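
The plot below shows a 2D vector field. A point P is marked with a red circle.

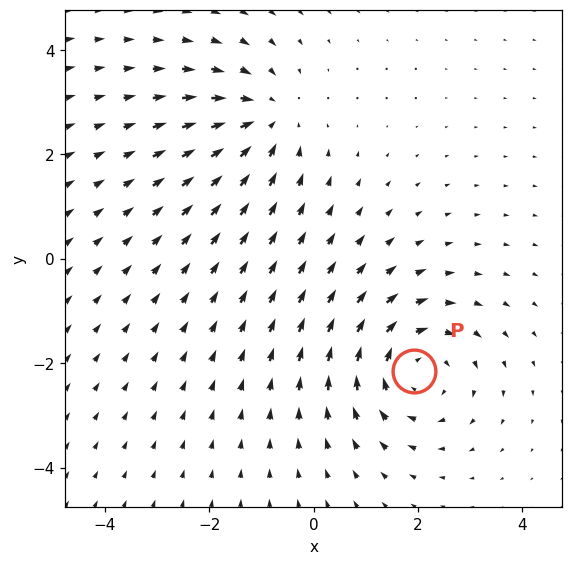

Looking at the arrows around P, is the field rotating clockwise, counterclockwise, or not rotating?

clockwise

Near P at (1.9, -2.1) the arrows circulate clockwise. The curl (z-component) there is about -3; negative curl means clockwise rotation.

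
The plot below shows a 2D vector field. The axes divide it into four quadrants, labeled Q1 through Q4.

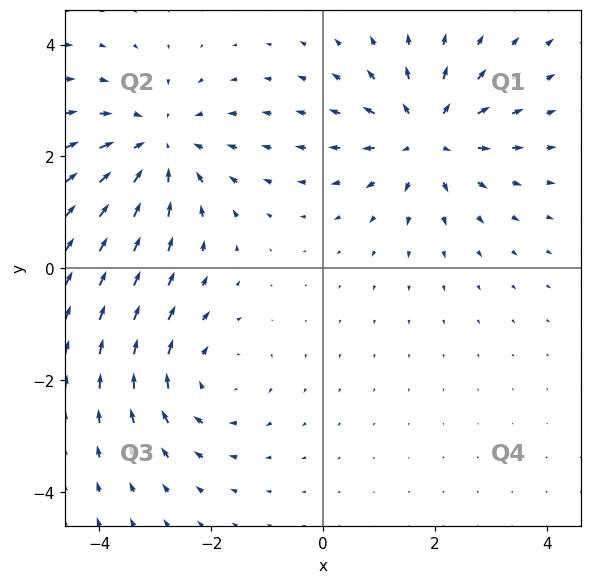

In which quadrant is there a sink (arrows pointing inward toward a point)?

The sink sits at approximately (-3.0, 2.2), which lies in quadrant Q2. The divergence there is about -3, negative as expected for a sink.

Q2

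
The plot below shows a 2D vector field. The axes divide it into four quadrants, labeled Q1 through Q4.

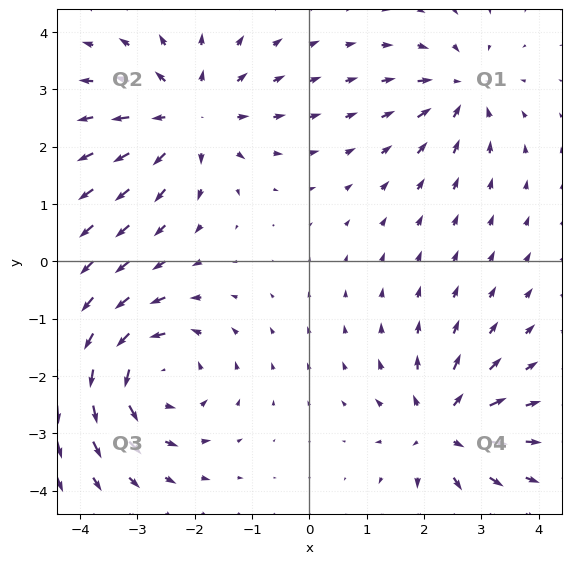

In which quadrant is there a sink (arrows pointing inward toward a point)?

Q1

The sink sits at approximately (2.7, 3.0), which lies in quadrant Q1. The divergence there is about -4, negative as expected for a sink.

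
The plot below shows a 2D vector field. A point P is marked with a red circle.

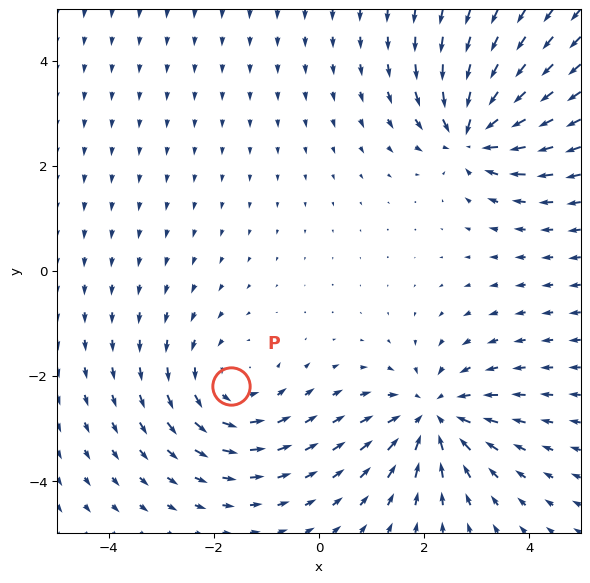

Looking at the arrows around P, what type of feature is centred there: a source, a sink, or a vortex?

At P (-1.7, -2.2) the arrows circulate counterclockwise. Divergence ≈0, curl about +3 — near-zero divergence with nonzero curl is a vortex.

vortex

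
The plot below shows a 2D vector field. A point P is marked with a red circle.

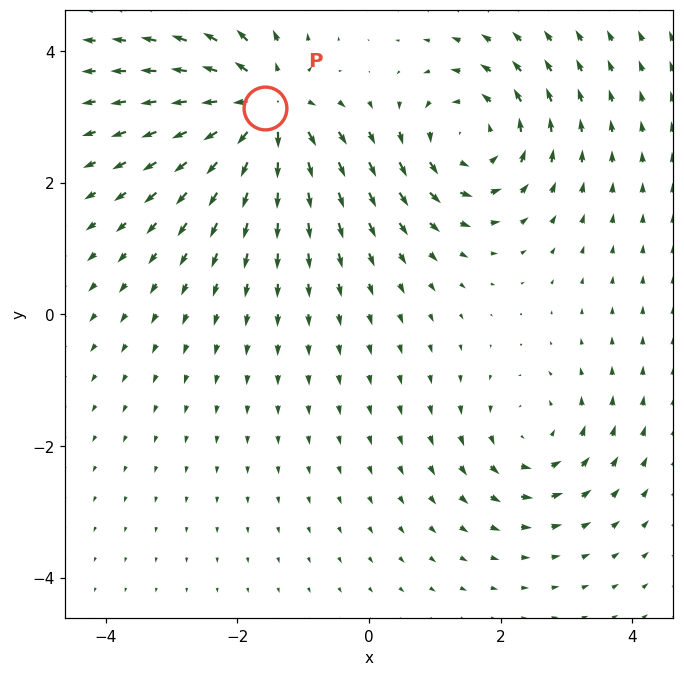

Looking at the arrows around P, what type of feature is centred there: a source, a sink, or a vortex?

At P (-1.6, 3.1) the arrows spread outward. Divergence about +6, curl ≈0 — positive divergence with near-zero curl is a source.

source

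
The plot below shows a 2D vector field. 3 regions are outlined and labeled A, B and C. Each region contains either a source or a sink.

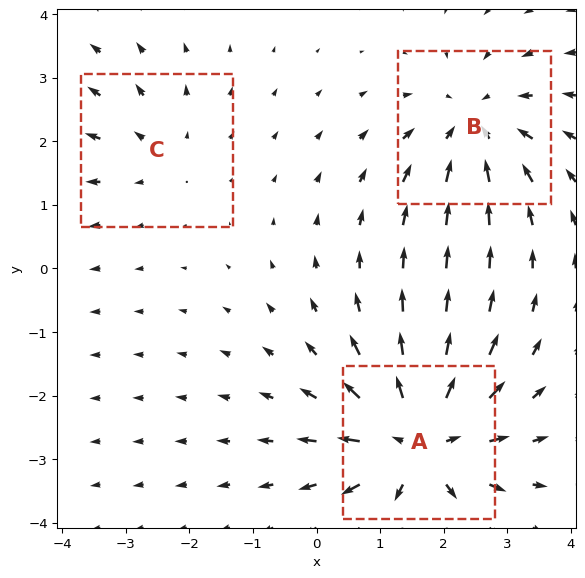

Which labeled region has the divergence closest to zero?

C

Divergence at each region's feature centre — A: about +5, B: about -3, C: about +2. Region C is closest to zero.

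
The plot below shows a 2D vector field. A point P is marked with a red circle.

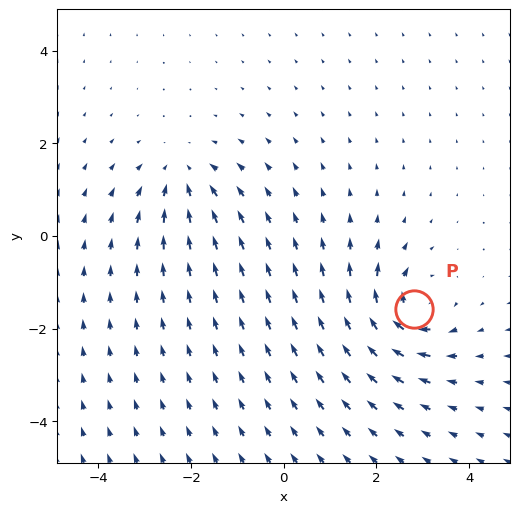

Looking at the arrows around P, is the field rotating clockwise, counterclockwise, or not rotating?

Near P at (2.8, -1.6) the arrows circulate clockwise. The curl (z-component) there is about -6; negative curl means clockwise rotation.

clockwise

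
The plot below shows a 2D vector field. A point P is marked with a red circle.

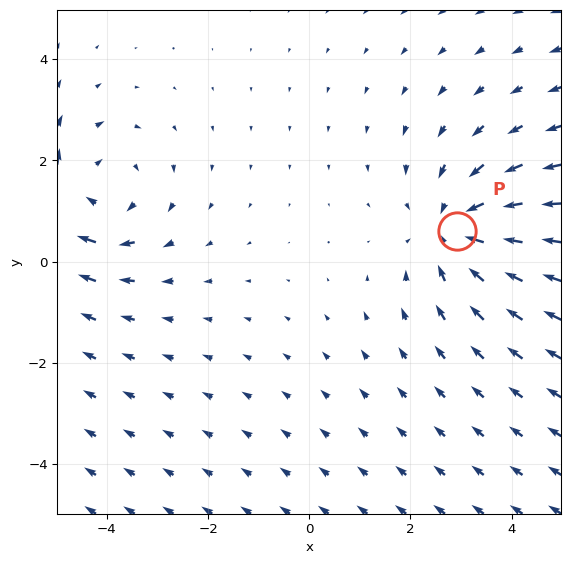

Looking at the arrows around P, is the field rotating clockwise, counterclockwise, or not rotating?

Near P at (2.9, 0.6) the arrows show no circulation. The curl there is ≈0.

not rotating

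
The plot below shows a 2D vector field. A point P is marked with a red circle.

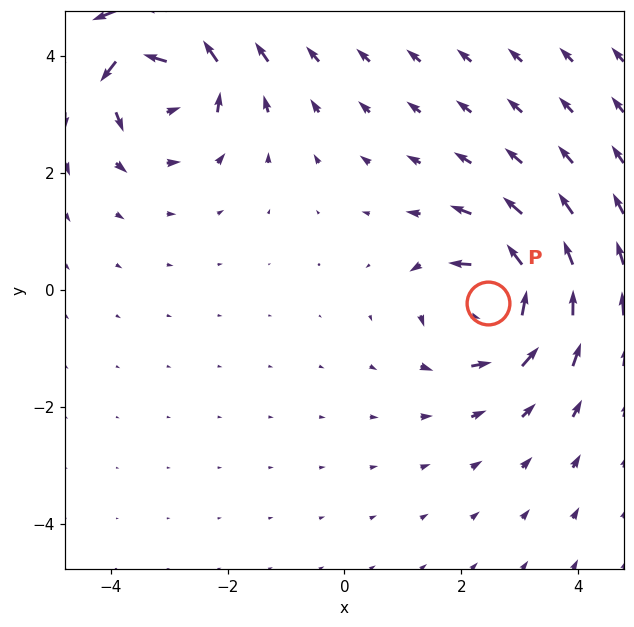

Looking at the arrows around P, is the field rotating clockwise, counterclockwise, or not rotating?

Near P at (2.5, -0.2) the arrows circulate counterclockwise. The curl (z-component) there is about +5; positive curl means counterclockwise rotation.

counterclockwise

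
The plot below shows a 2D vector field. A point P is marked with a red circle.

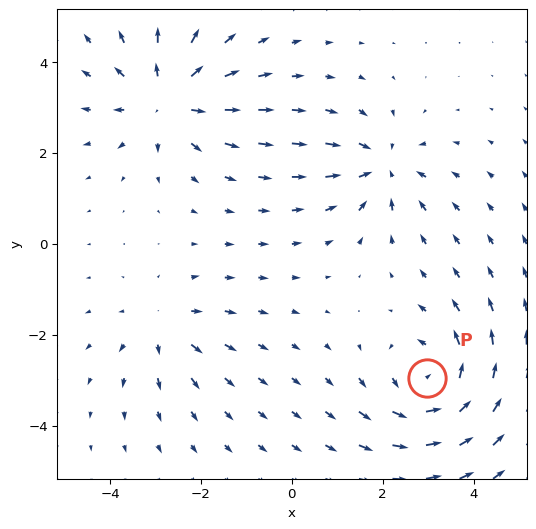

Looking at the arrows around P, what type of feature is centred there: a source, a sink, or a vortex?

vortex

At P (3.0, -3.0) the arrows circulate counterclockwise. Divergence ≈0, curl about +5 — near-zero divergence with nonzero curl is a vortex.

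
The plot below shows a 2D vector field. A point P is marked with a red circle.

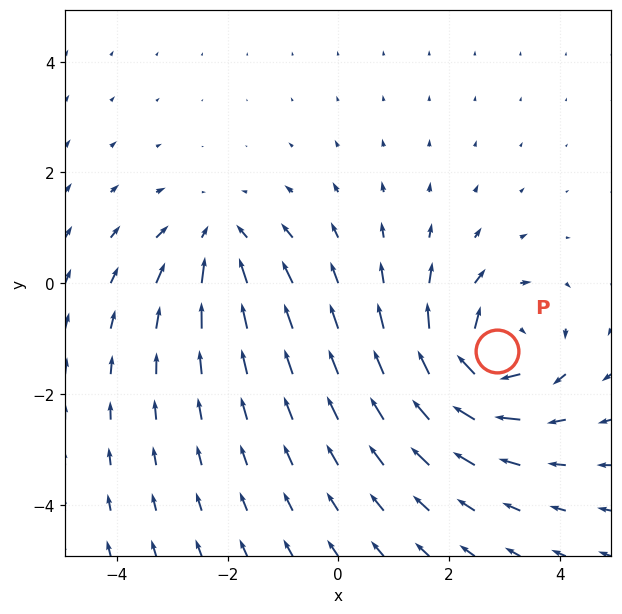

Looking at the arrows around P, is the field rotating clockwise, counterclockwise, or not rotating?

Near P at (2.9, -1.2) the arrows circulate clockwise. The curl (z-component) there is about -6; negative curl means clockwise rotation.

clockwise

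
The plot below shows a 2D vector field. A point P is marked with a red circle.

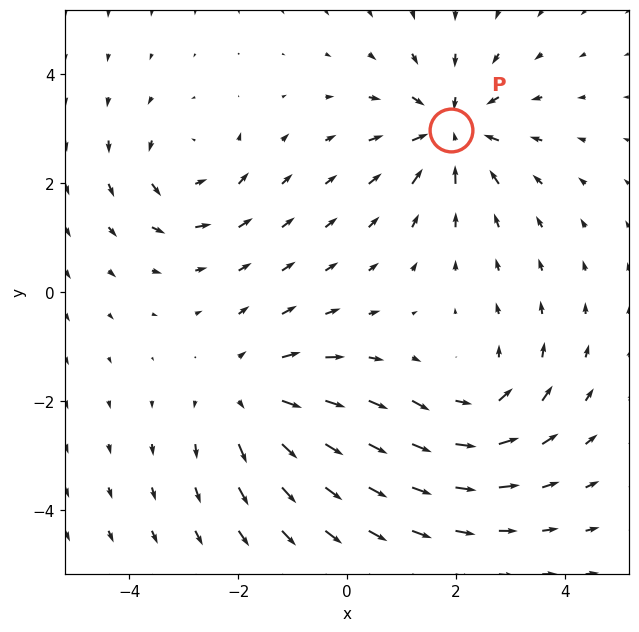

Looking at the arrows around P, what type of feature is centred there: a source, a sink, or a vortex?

sink

At P (1.9, 3.0) the arrows converge inward. Divergence about -5, curl ≈0 — negative divergence with near-zero curl is a sink.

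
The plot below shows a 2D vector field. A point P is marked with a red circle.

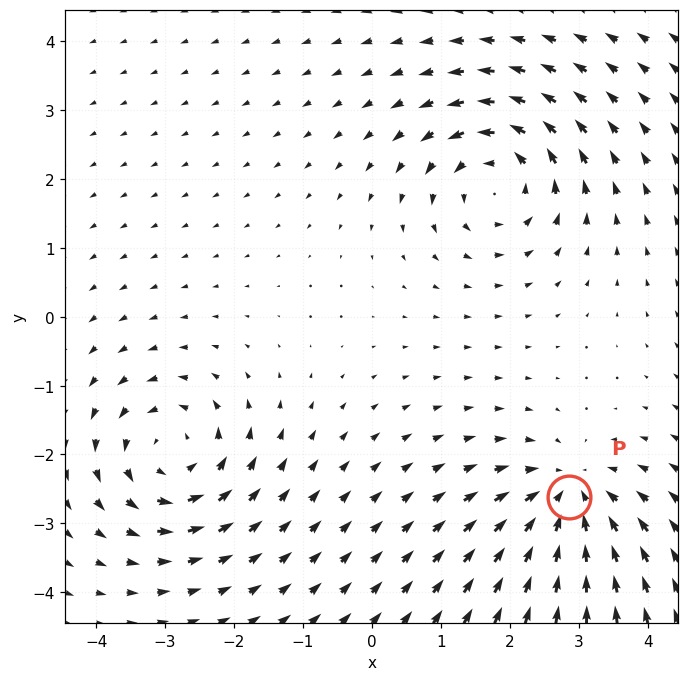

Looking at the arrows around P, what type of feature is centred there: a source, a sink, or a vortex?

sink

At P (2.9, -2.6) the arrows converge inward. Divergence about -6, curl ≈0 — negative divergence with near-zero curl is a sink.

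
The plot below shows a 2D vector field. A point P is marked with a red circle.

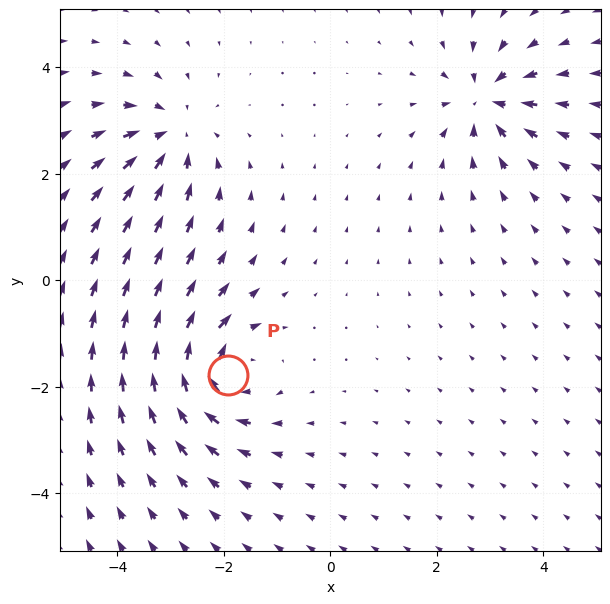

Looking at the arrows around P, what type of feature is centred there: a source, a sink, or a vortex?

At P (-1.9, -1.8) the arrows circulate clockwise. Divergence ≈0, curl about -7 — near-zero divergence with nonzero curl is a vortex.

vortex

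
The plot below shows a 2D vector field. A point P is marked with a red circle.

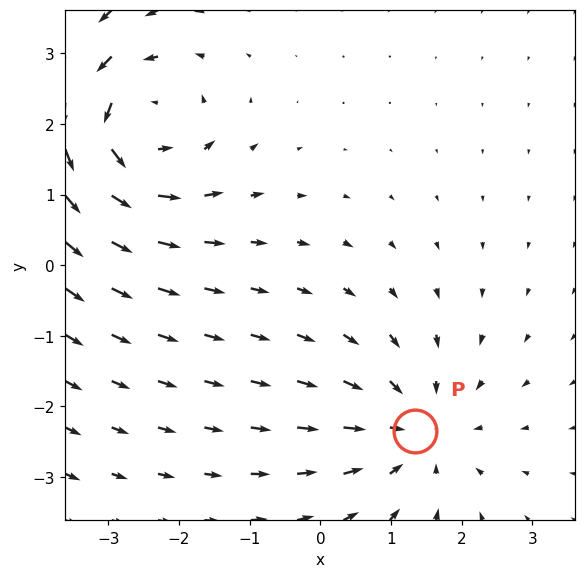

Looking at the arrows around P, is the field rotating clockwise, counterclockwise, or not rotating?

Near P at (1.3, -2.3) the arrows show no circulation. The curl there is ≈0.

not rotating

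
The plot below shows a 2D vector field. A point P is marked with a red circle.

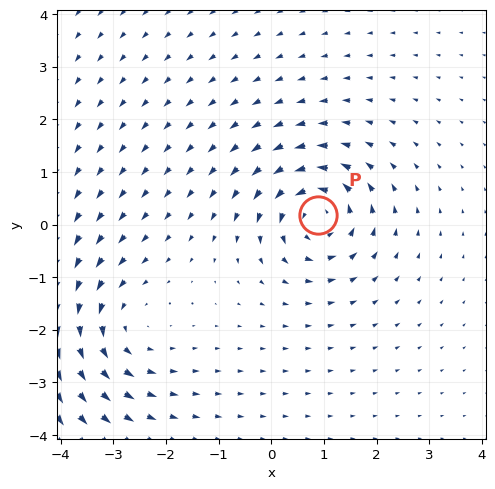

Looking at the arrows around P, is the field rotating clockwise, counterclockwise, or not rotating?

Near P at (0.9, 0.2) the arrows circulate counterclockwise. The curl (z-component) there is about +5; positive curl means counterclockwise rotation.

counterclockwise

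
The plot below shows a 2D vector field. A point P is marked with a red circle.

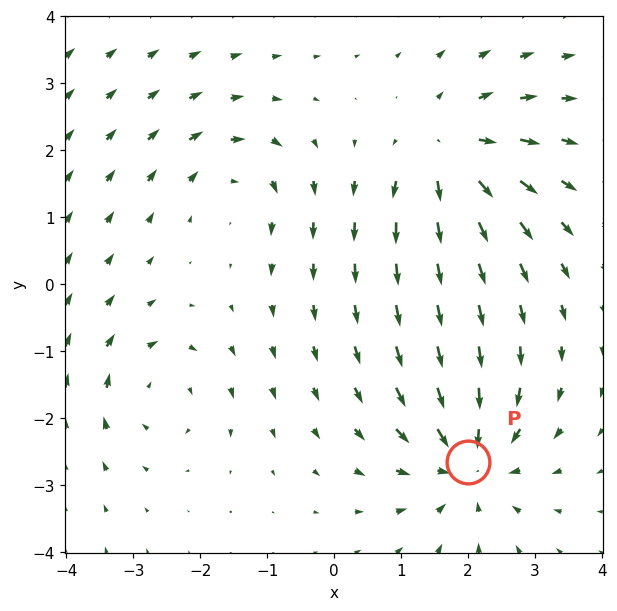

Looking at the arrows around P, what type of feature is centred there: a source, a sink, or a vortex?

At P (2.0, -2.7) the arrows converge inward. Divergence about -5, curl ≈0 — negative divergence with near-zero curl is a sink.

sink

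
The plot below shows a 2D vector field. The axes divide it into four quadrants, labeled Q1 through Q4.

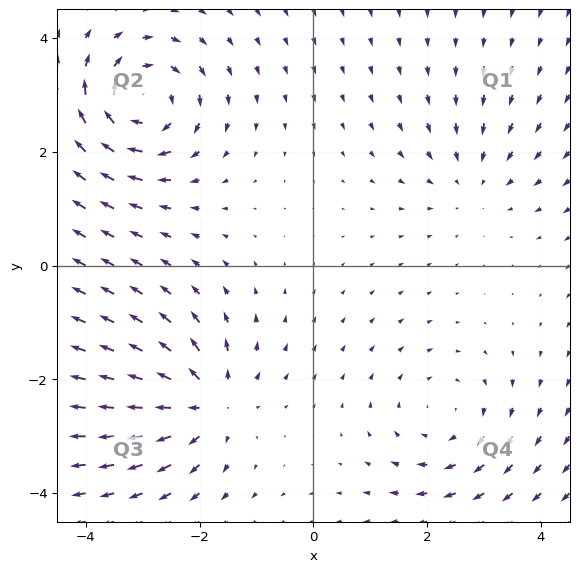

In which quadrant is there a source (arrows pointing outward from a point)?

The source sits at approximately (-1.9, -2.4), which lies in quadrant Q3. The divergence there is about +5, positive as expected for a source.

Q3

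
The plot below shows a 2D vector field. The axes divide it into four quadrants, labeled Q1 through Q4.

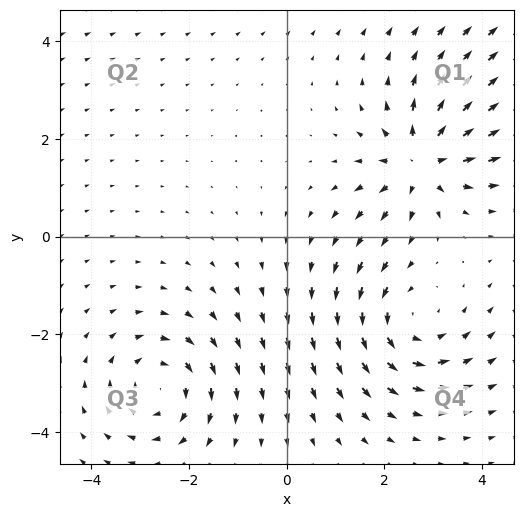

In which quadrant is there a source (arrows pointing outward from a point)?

The source sits at approximately (2.8, 1.5), which lies in quadrant Q1. The divergence there is about +4, positive as expected for a source.

Q1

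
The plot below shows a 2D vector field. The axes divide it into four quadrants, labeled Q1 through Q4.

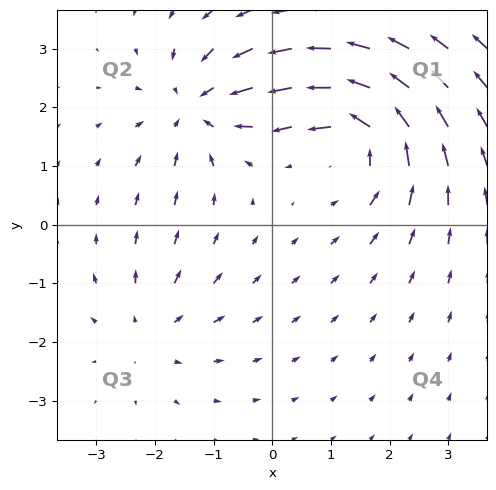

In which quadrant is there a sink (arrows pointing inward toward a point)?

Q2

The sink sits at approximately (-1.2, 2.0), which lies in quadrant Q2. The divergence there is about -4, negative as expected for a sink.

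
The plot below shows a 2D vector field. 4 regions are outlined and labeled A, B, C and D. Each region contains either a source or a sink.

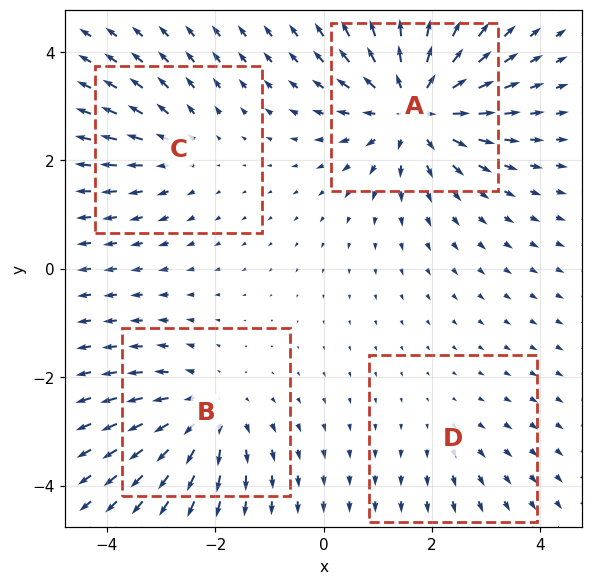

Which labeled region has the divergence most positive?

A

Divergence at each region's feature centre — A: about +7, B: about +4, C: about +3, D: about +2. Region A is most positive.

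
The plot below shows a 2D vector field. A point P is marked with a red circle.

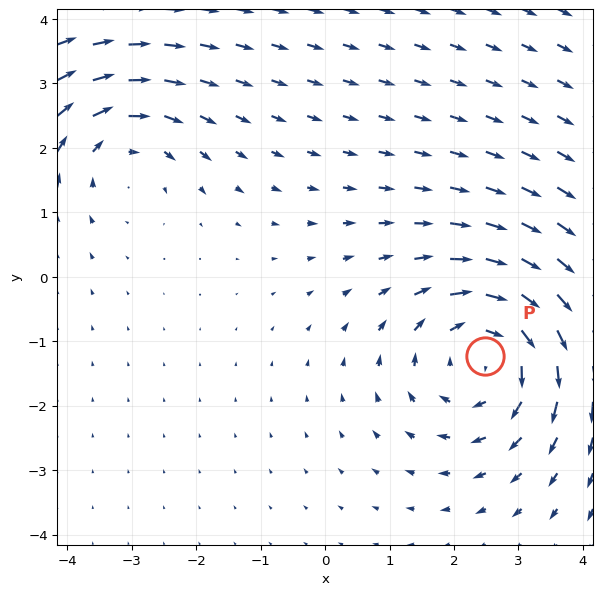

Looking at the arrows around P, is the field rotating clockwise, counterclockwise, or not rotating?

clockwise

Near P at (2.5, -1.2) the arrows circulate clockwise. The curl (z-component) there is about -3; negative curl means clockwise rotation.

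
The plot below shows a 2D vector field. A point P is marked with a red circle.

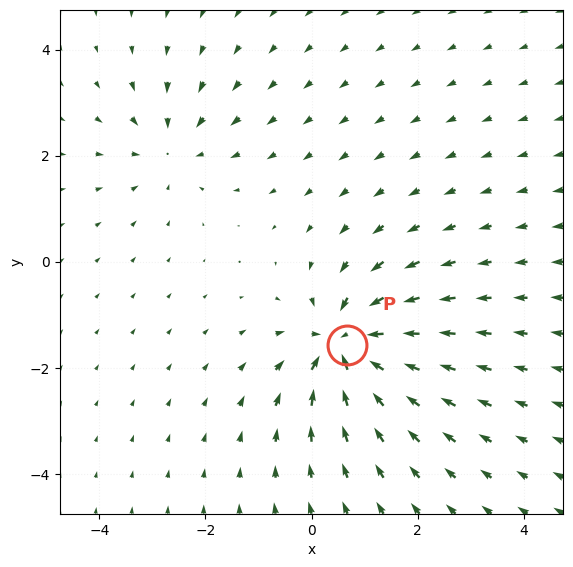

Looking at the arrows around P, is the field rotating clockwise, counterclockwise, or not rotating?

Near P at (0.7, -1.6) the arrows show no circulation. The curl there is ≈0.

not rotating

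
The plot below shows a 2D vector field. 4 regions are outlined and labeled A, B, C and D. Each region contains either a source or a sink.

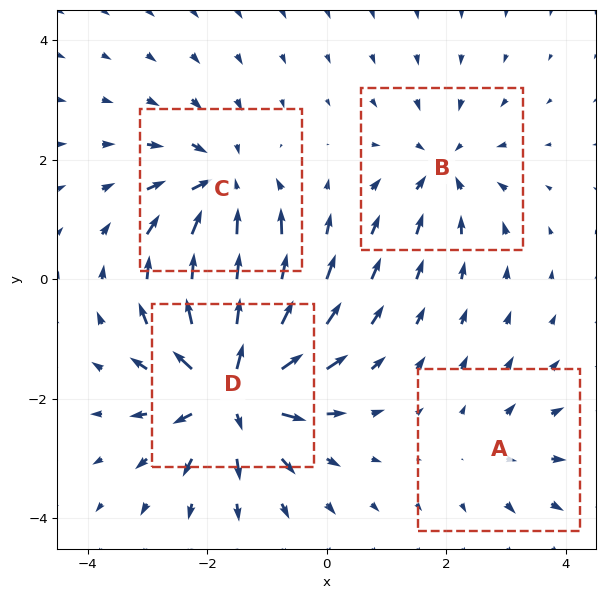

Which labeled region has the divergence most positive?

Divergence at each region's feature centre — A: about +2, B: about -4, C: about -5, D: about +8. Region D is most positive.

D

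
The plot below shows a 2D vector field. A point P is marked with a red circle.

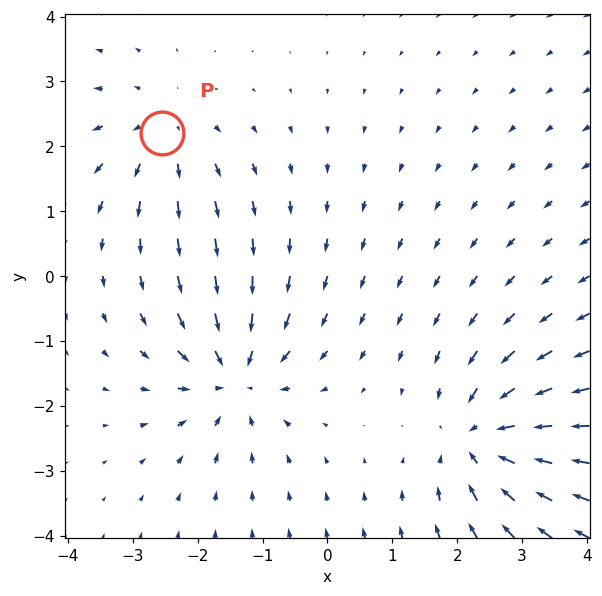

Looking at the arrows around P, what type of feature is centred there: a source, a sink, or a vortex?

At P (-2.5, 2.2) the arrows spread outward. Divergence about +3, curl ≈0 — positive divergence with near-zero curl is a source.

source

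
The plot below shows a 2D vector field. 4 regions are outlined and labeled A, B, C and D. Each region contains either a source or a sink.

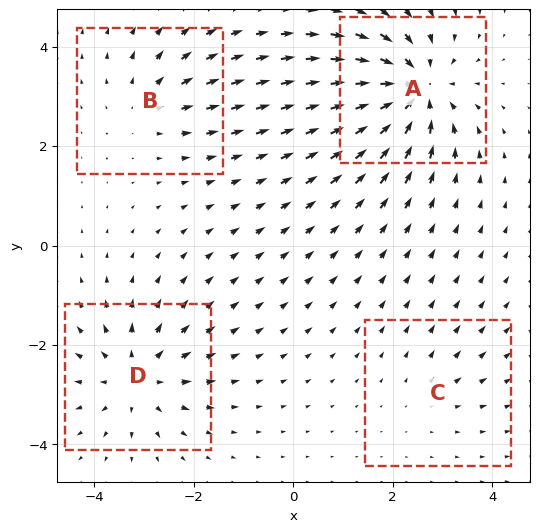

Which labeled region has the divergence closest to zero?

C

Divergence at each region's feature centre — A: about -8, B: about +3, C: about +2, D: about +5. Region C is closest to zero.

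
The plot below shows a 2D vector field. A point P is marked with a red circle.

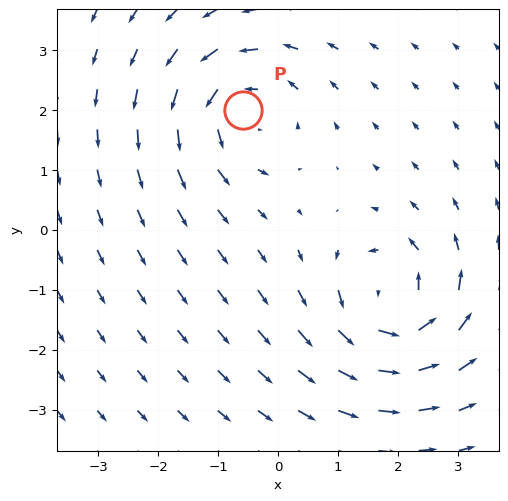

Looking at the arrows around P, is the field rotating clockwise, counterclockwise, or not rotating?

counterclockwise

Near P at (-0.6, 2.0) the arrows circulate counterclockwise. The curl (z-component) there is about +5; positive curl means counterclockwise rotation.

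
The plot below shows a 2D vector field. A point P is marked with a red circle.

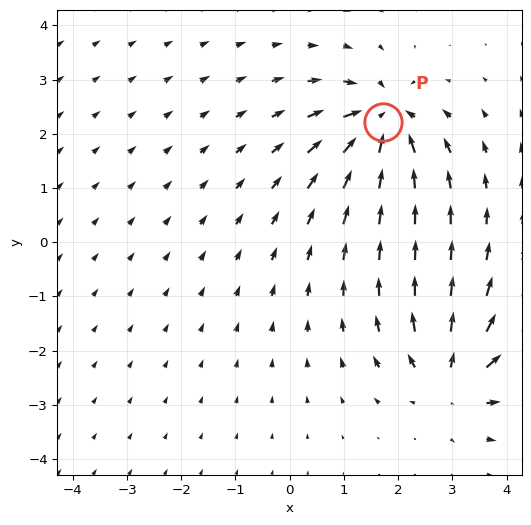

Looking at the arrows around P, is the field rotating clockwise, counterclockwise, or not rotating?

Near P at (1.7, 2.2) the arrows show no circulation. The curl there is ≈0.

not rotating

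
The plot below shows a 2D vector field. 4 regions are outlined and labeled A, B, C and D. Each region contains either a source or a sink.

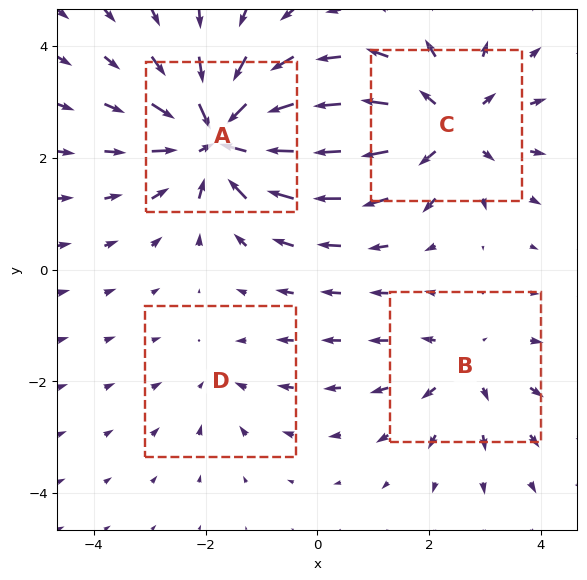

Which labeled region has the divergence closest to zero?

D

Divergence at each region's feature centre — A: about -7, B: about +3, C: about +5, D: about -2. Region D is closest to zero.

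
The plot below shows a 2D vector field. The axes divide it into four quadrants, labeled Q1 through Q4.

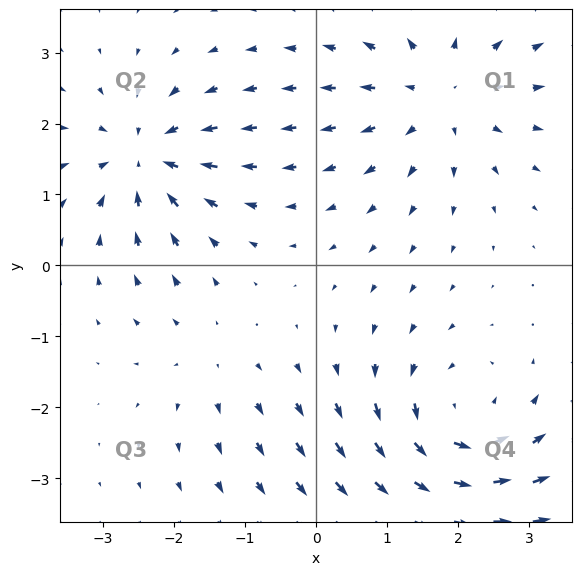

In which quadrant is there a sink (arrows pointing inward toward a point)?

Q2

The sink sits at approximately (-2.4, 1.5), which lies in quadrant Q2. The divergence there is about -5, negative as expected for a sink.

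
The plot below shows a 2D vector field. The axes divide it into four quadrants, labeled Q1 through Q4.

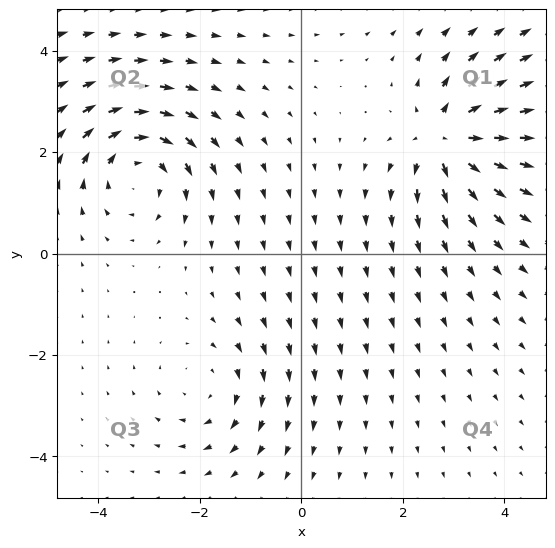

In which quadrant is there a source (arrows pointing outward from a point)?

The source sits at approximately (2.9, 2.2), which lies in quadrant Q1. The divergence there is about +7, positive as expected for a source.

Q1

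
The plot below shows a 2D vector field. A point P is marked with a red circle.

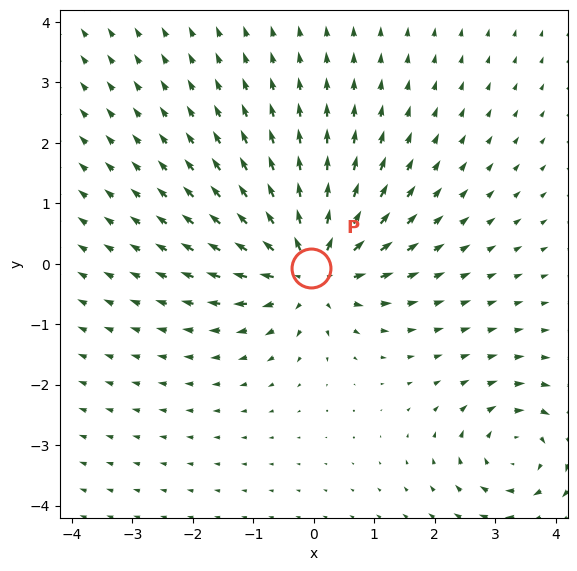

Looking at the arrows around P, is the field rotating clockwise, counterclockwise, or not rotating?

Near P at (-0.0, -0.1) the arrows show no circulation. The curl there is ≈0.

not rotating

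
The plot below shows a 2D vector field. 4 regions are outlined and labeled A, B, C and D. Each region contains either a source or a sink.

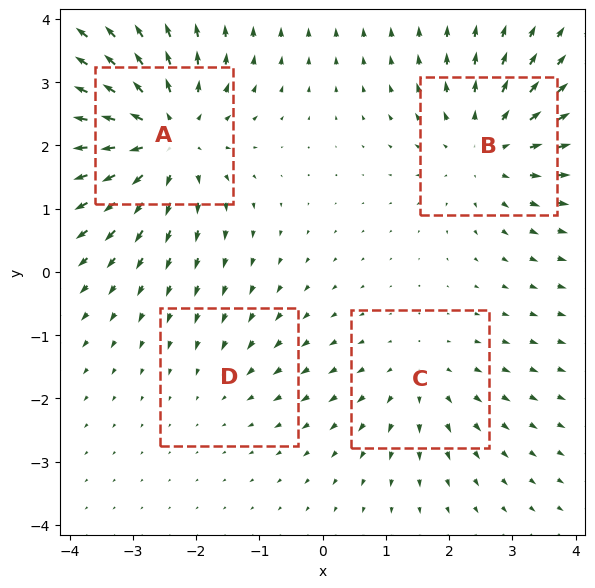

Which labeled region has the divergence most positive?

Divergence at each region's feature centre — A: about +6, B: about +4, C: about +3, D: about -2. Region A is most positive.

A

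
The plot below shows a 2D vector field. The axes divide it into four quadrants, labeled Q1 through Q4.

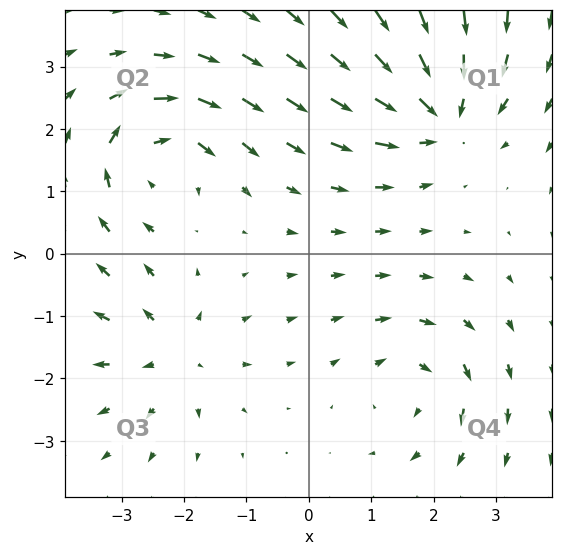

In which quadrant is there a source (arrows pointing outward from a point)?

The source sits at approximately (-2.2, -1.6), which lies in quadrant Q3. The divergence there is about +4, positive as expected for a source.

Q3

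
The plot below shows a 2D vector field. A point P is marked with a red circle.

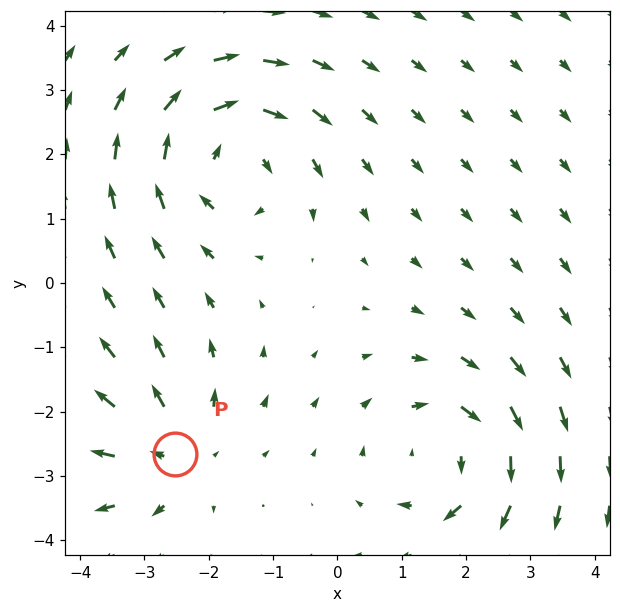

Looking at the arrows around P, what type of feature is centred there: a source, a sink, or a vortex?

source

At P (-2.5, -2.7) the arrows spread outward. Divergence about +3, curl ≈0 — positive divergence with near-zero curl is a source.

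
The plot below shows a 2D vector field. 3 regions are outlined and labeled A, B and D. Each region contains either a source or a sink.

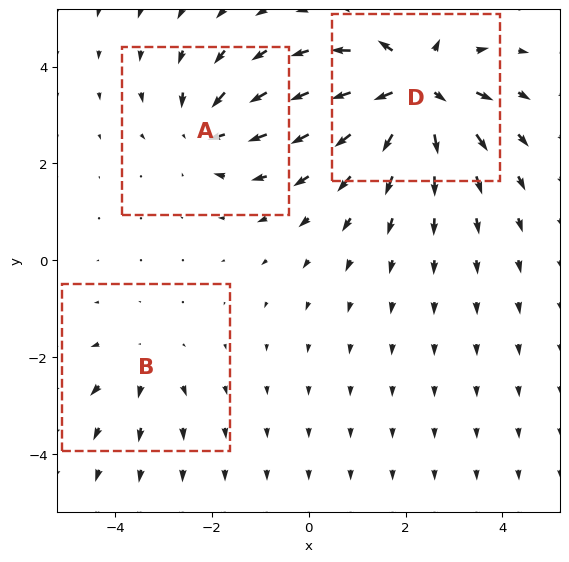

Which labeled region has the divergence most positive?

Divergence at each region's feature centre — A: about -4, B: about +2, D: about +7. Region D is most positive.

D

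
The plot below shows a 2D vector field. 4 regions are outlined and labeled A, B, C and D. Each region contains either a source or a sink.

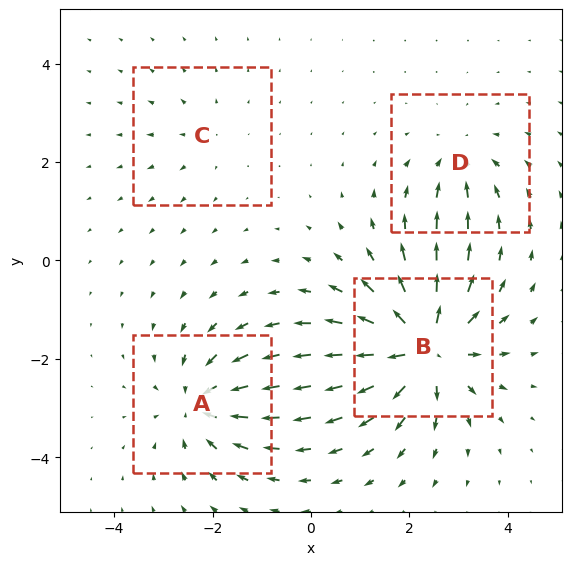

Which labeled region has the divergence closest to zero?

C

Divergence at each region's feature centre — A: about -5, B: about +8, C: about +2, D: about -4. Region C is closest to zero.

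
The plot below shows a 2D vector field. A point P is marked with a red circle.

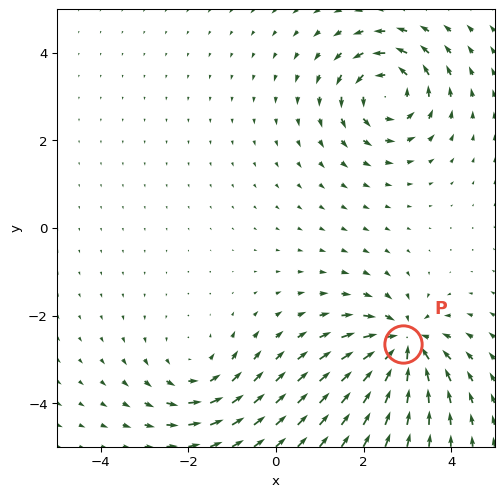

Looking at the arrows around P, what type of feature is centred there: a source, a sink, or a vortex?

At P (2.9, -2.7) the arrows converge inward. Divergence about -6, curl ≈0 — negative divergence with near-zero curl is a sink.

sink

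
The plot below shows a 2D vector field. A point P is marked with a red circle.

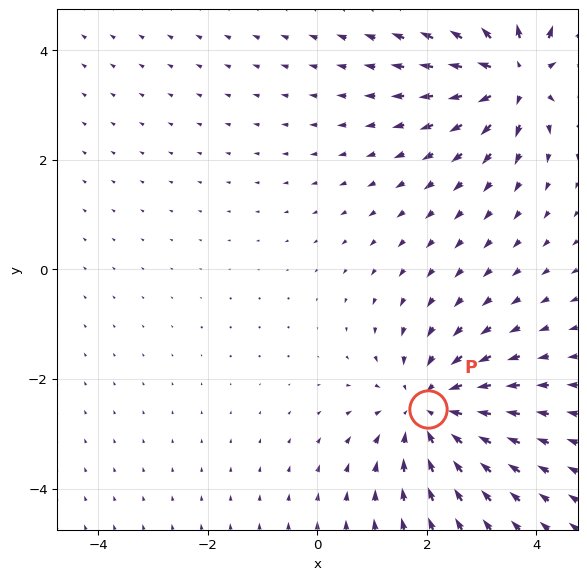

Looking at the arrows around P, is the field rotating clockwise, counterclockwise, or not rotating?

not rotating

Near P at (2.0, -2.5) the arrows show no circulation. The curl there is ≈0.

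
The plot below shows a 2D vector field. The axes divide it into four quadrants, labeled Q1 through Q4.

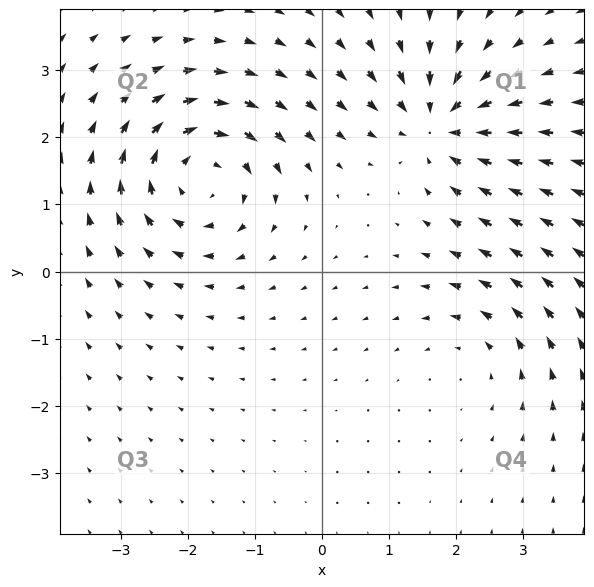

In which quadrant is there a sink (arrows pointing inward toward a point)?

Q1

The sink sits at approximately (1.8, 2.2), which lies in quadrant Q1. The divergence there is about -4, negative as expected for a sink.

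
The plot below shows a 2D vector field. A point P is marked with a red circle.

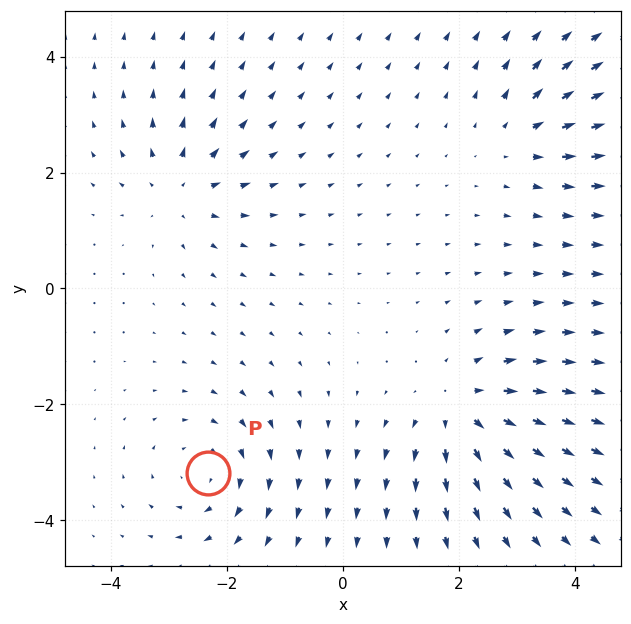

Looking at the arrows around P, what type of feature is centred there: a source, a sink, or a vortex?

At P (-2.3, -3.2) the arrows circulate clockwise. Divergence ≈0, curl about -4 — near-zero divergence with nonzero curl is a vortex.

vortex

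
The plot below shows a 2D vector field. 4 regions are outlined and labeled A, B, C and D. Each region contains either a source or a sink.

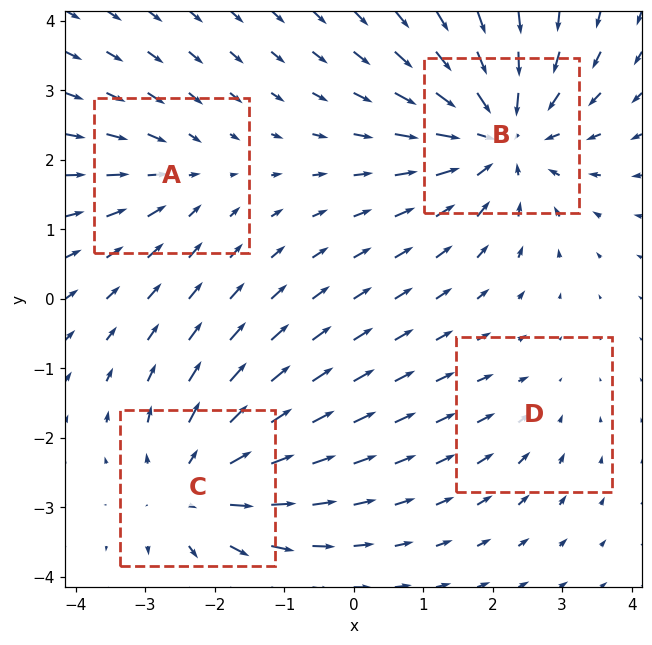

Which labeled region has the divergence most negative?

Divergence at each region's feature centre — A: about -3, B: about -6, C: about +5, D: about -2. Region B is most negative.

B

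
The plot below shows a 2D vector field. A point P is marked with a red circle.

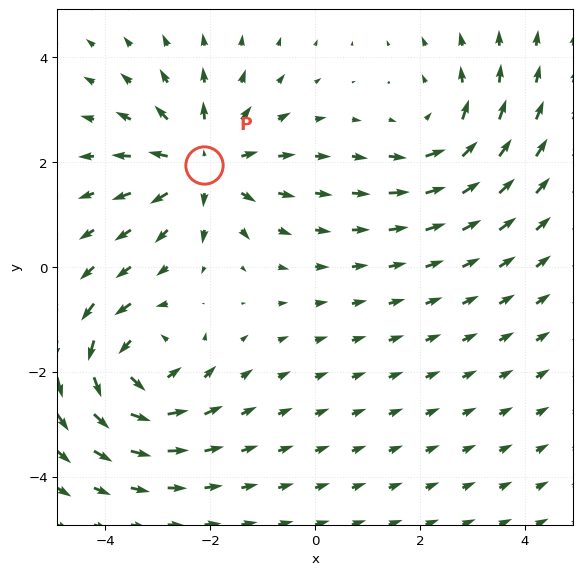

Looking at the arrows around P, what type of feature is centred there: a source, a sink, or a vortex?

At P (-2.1, 1.9) the arrows spread outward. Divergence about +6, curl ≈0 — positive divergence with near-zero curl is a source.

source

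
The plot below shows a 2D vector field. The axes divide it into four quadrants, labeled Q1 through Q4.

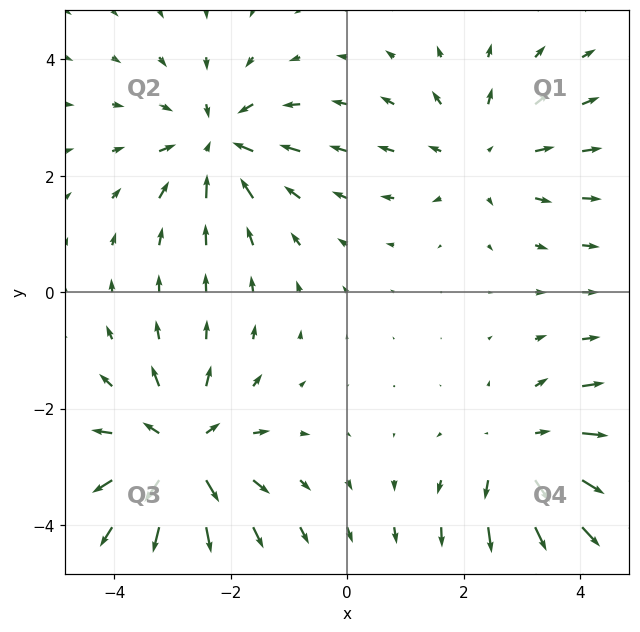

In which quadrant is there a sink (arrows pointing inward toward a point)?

The sink sits at approximately (-2.3, 2.6), which lies in quadrant Q2. The divergence there is about -4, negative as expected for a sink.

Q2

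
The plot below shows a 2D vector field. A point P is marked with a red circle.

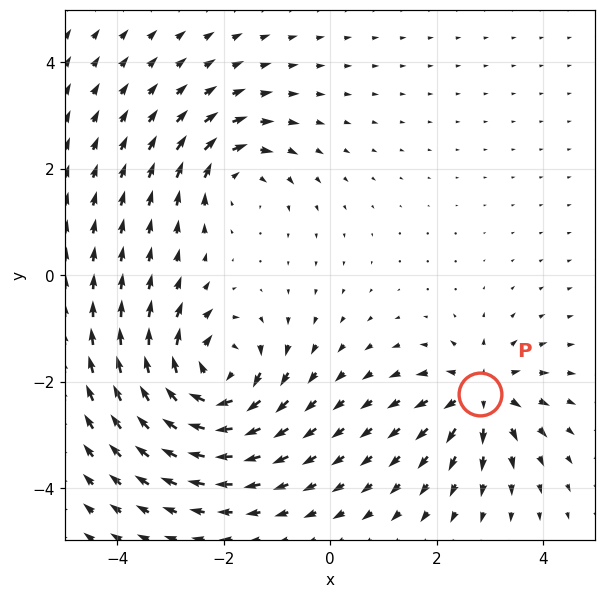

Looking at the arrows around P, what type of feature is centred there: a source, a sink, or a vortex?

At P (2.8, -2.2) the arrows spread outward. Divergence about +4, curl ≈0 — positive divergence with near-zero curl is a source.

source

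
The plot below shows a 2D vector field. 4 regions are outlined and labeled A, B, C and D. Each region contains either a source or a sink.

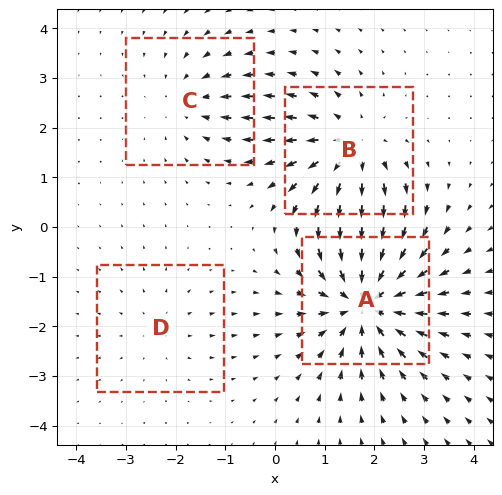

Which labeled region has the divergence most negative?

Divergence at each region's feature centre — A: about -7, B: about +5, C: about -3, D: about +2. Region A is most negative.

A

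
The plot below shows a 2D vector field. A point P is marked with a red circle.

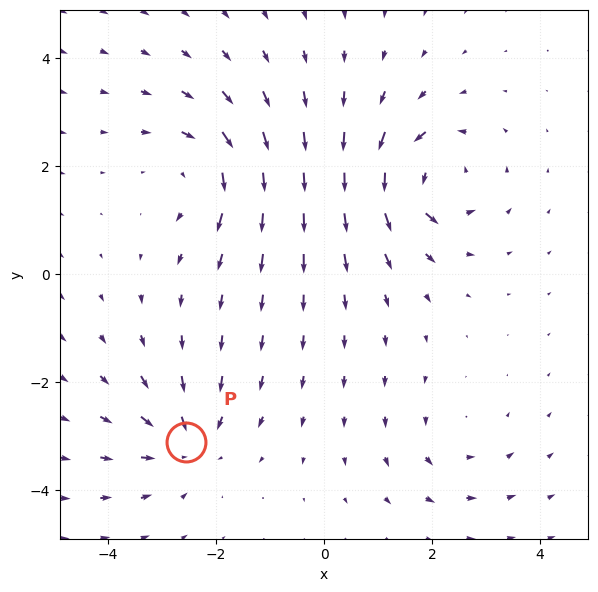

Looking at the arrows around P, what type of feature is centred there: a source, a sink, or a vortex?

At P (-2.6, -3.1) the arrows converge inward. Divergence about -5, curl ≈0 — negative divergence with near-zero curl is a sink.

sink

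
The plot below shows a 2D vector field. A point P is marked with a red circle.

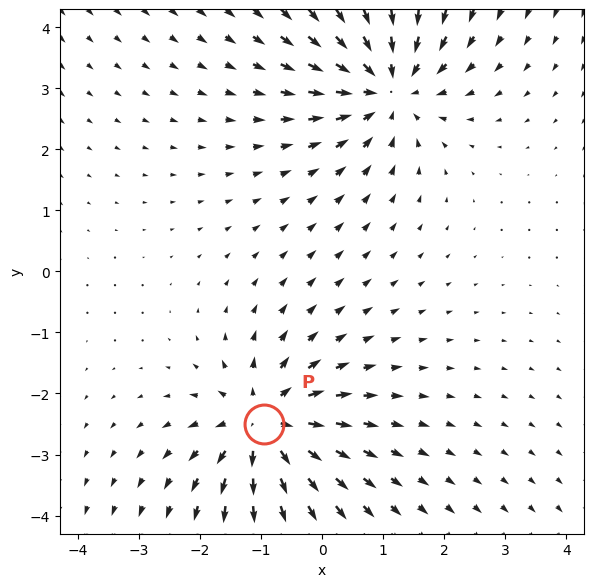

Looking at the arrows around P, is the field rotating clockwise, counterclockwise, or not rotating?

Near P at (-0.9, -2.5) the arrows show no circulation. The curl there is ≈0.

not rotating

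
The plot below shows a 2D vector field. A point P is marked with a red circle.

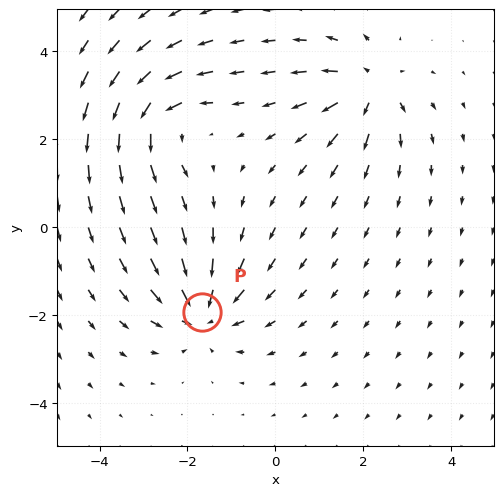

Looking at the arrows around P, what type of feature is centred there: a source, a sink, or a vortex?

At P (-1.7, -1.9) the arrows converge inward. Divergence about -5, curl ≈0 — negative divergence with near-zero curl is a sink.

sink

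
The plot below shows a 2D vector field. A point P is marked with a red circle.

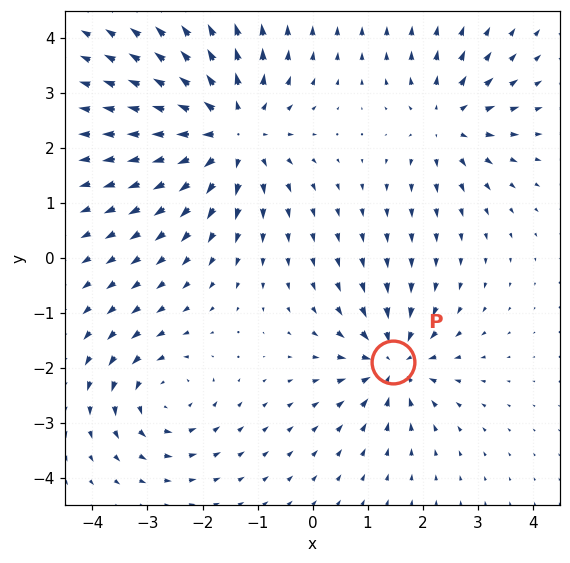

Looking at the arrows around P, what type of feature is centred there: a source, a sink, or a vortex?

sink

At P (1.5, -1.9) the arrows converge inward. Divergence about -5, curl ≈0 — negative divergence with near-zero curl is a sink.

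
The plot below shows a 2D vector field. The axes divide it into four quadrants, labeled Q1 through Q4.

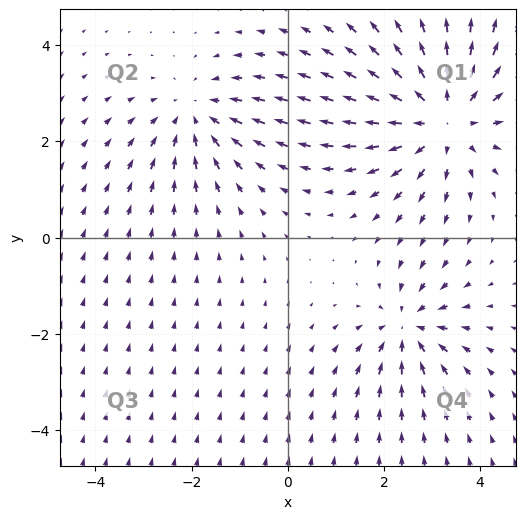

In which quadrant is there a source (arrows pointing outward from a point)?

Q1

The source sits at approximately (3.2, 2.5), which lies in quadrant Q1. The divergence there is about +4, positive as expected for a source.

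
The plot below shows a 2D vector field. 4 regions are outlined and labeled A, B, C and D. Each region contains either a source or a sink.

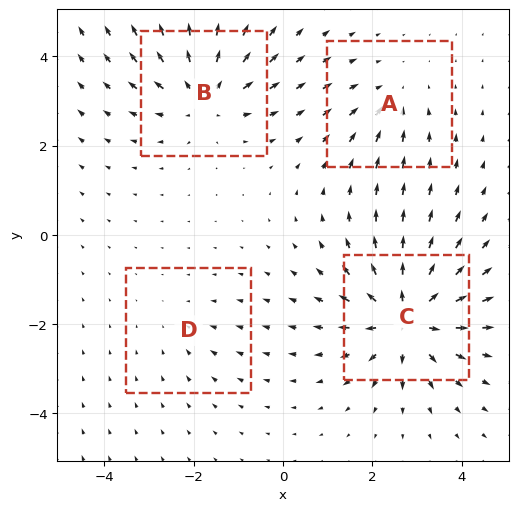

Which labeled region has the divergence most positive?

Divergence at each region's feature centre — A: about -3, B: about +5, C: about +7, D: about -2. Region C is most positive.

C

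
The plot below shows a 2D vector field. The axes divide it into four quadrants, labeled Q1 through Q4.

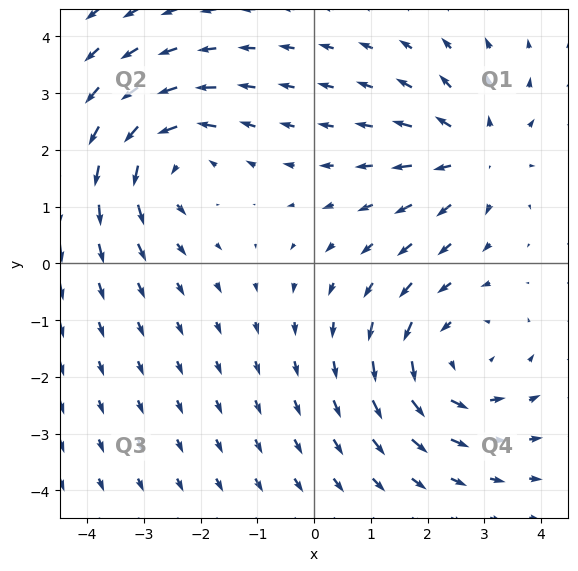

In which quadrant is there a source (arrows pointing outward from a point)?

Q1

The source sits at approximately (2.8, 1.9), which lies in quadrant Q1. The divergence there is about +3, positive as expected for a source.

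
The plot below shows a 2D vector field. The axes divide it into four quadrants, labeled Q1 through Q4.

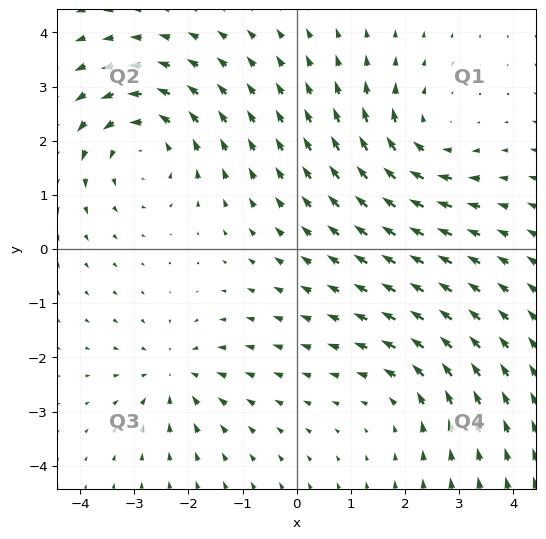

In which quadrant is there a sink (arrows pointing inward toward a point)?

Q3

The sink sits at approximately (-2.2, -2.3), which lies in quadrant Q3. The divergence there is about -3, negative as expected for a sink.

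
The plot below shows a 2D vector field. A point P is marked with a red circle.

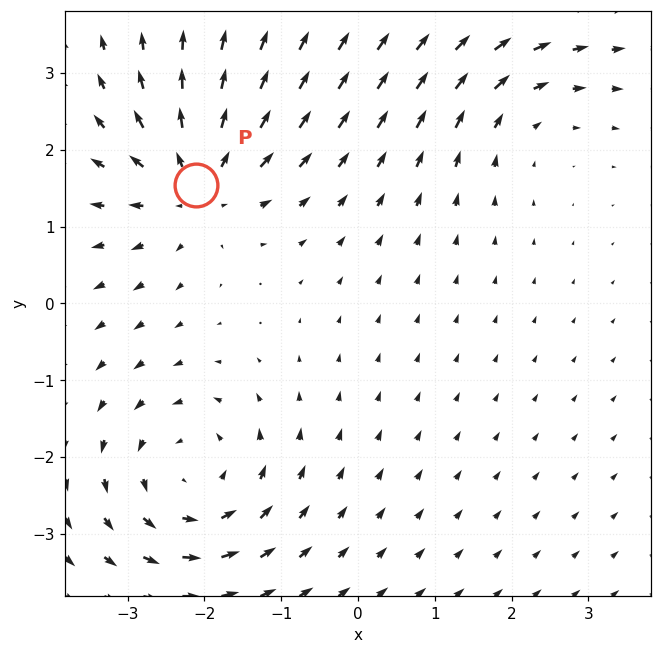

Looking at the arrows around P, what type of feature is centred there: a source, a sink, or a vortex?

source

At P (-2.1, 1.5) the arrows spread outward. Divergence about +5, curl ≈0 — positive divergence with near-zero curl is a source.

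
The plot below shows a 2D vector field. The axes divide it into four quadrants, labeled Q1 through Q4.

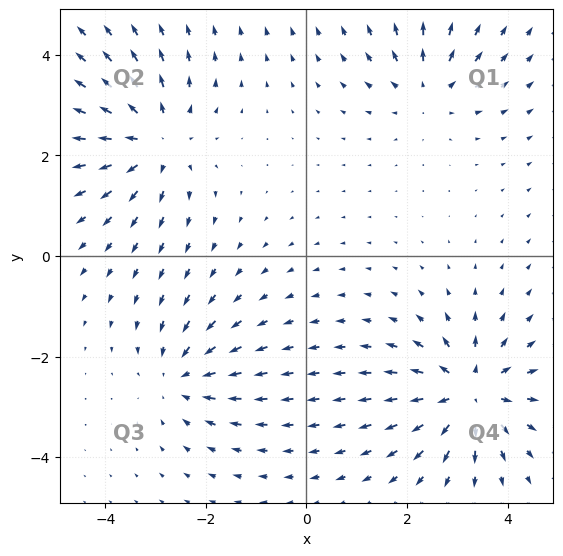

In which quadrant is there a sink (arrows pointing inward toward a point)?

The sink sits at approximately (-2.5, -2.4), which lies in quadrant Q3. The divergence there is about -3, negative as expected for a sink.

Q3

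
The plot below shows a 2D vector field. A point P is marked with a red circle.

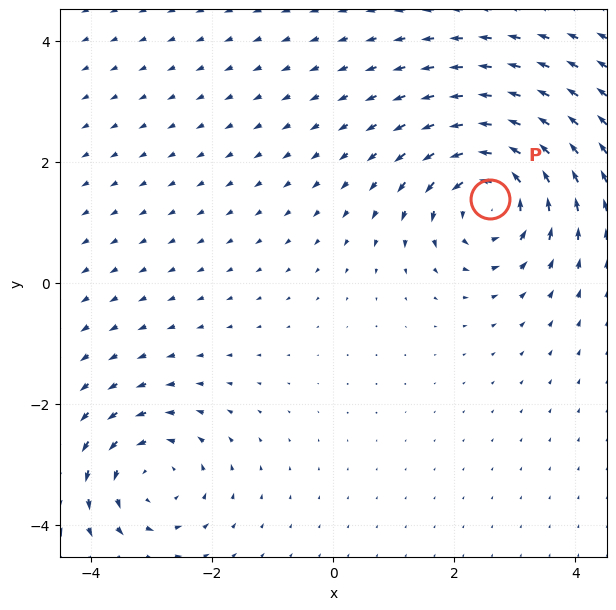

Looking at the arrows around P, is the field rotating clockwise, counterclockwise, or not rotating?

Near P at (2.6, 1.4) the arrows circulate counterclockwise. The curl (z-component) there is about +6; positive curl means counterclockwise rotation.

counterclockwise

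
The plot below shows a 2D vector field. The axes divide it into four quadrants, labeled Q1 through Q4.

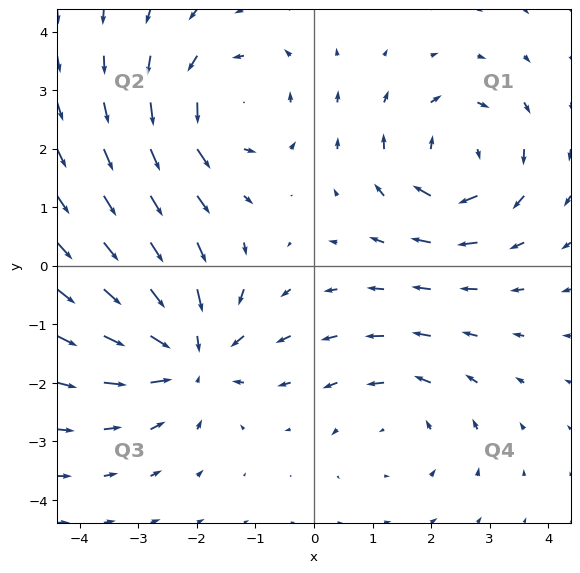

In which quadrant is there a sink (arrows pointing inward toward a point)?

Q3

The sink sits at approximately (-2.1, -1.5), which lies in quadrant Q3. The divergence there is about -4, negative as expected for a sink.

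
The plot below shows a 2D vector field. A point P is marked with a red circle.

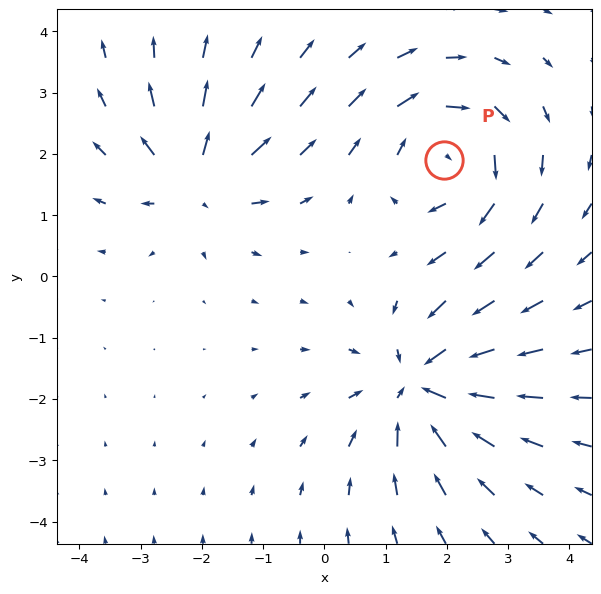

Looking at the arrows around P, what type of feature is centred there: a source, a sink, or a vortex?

At P (1.9, 1.9) the arrows circulate clockwise. Divergence ≈0, curl about -4 — near-zero divergence with nonzero curl is a vortex.

vortex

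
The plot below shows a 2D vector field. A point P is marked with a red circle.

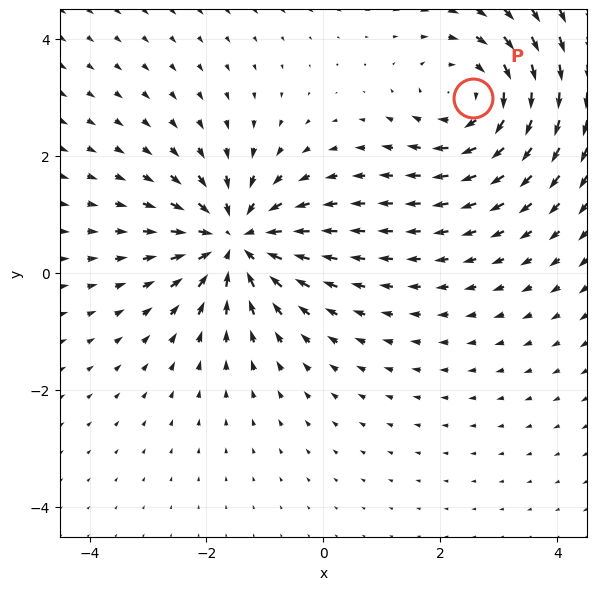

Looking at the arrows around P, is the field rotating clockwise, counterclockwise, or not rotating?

Near P at (2.6, 3.0) the arrows circulate clockwise. The curl (z-component) there is about -3; negative curl means clockwise rotation.

clockwise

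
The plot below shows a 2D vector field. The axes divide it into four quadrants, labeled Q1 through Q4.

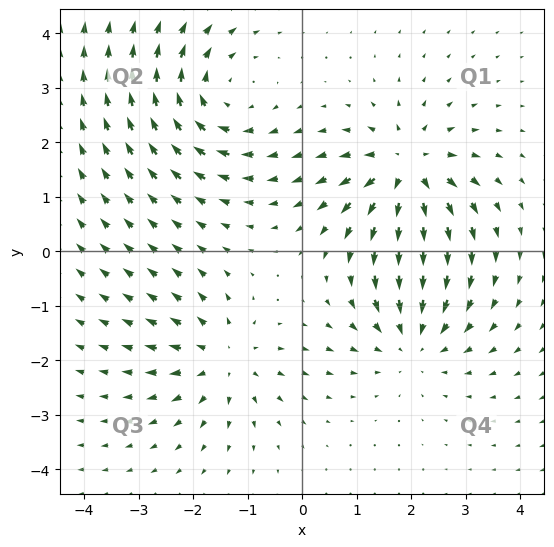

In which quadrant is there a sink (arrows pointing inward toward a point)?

The sink sits at approximately (2.0, -1.6), which lies in quadrant Q4. The divergence there is about -4, negative as expected for a sink.

Q4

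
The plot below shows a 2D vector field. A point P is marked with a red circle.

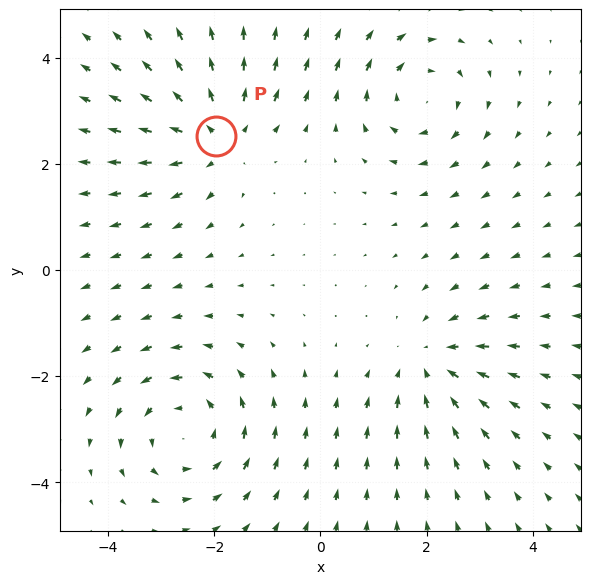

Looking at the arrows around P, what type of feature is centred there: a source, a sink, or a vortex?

At P (-2.0, 2.5) the arrows spread outward. Divergence about +4, curl ≈0 — positive divergence with near-zero curl is a source.

source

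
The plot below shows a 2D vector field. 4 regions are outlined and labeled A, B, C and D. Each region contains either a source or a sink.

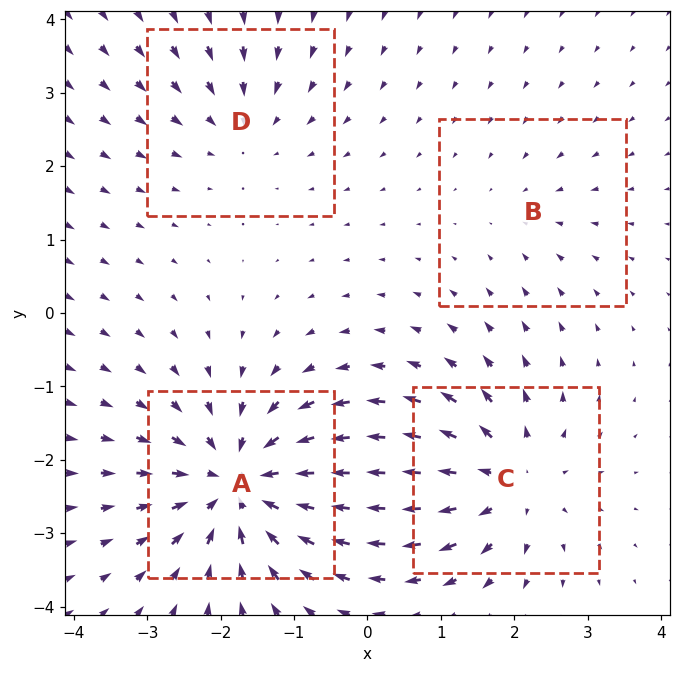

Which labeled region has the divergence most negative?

Divergence at each region's feature centre — A: about -7, B: about -2, C: about +5, D: about -3. Region A is most negative.

A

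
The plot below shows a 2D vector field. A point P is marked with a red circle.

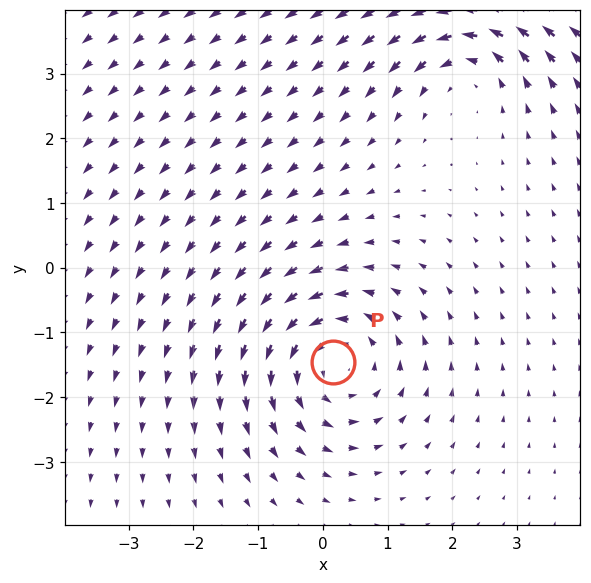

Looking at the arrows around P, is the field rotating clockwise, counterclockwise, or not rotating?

counterclockwise

Near P at (0.2, -1.5) the arrows circulate counterclockwise. The curl (z-component) there is about +5; positive curl means counterclockwise rotation.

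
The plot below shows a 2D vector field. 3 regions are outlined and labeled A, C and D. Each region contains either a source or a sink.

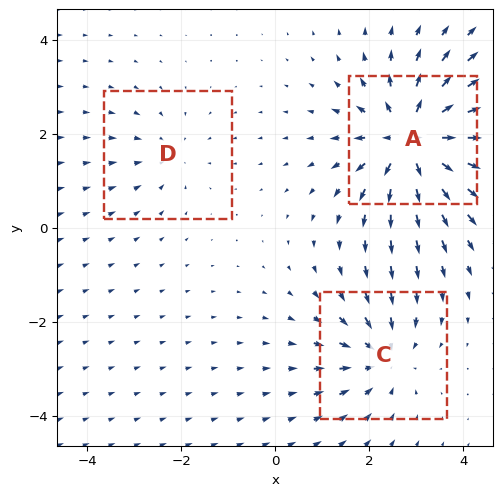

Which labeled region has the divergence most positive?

Divergence at each region's feature centre — A: about +5, C: about -3, D: about -2. Region A is most positive.

A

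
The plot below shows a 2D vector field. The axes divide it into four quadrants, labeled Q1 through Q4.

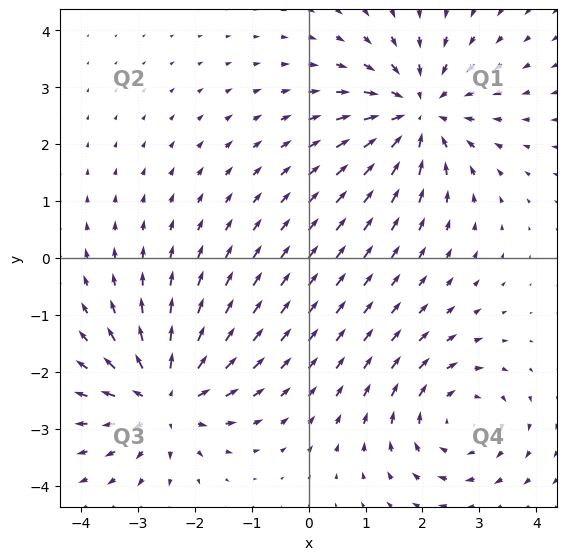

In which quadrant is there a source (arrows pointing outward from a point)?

The source sits at approximately (-2.5, -2.5), which lies in quadrant Q3. The divergence there is about +4, positive as expected for a source.

Q3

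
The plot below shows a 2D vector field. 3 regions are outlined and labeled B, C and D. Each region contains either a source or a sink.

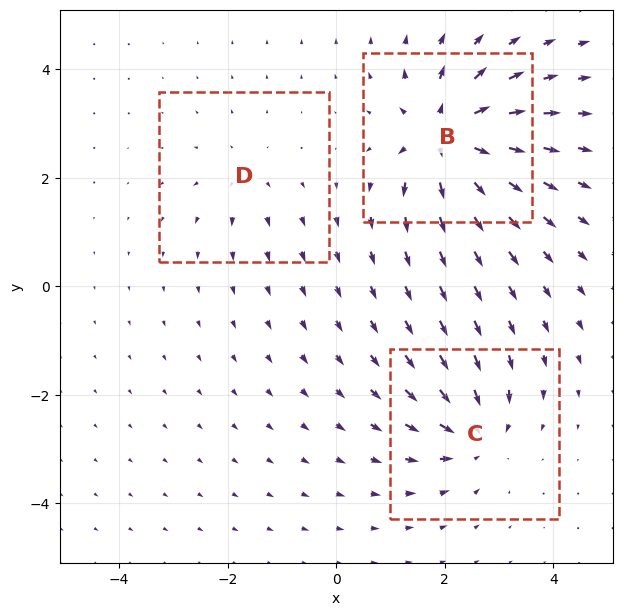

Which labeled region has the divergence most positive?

B

Divergence at each region's feature centre — B: about +7, C: about -4, D: about +2. Region B is most positive.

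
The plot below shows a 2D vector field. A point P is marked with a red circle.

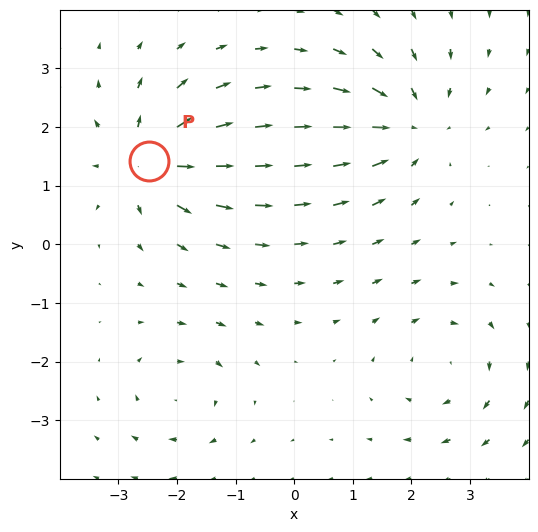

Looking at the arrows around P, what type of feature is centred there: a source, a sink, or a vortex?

source

At P (-2.5, 1.4) the arrows spread outward. Divergence about +7, curl ≈0 — positive divergence with near-zero curl is a source.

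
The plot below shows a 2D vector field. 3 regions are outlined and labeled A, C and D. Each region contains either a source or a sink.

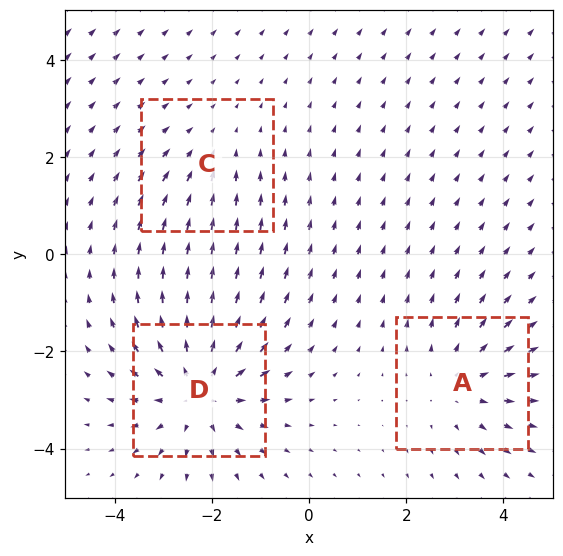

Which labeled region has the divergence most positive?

Divergence at each region's feature centre — A: about +3, C: about -2, D: about +4. Region D is most positive.

D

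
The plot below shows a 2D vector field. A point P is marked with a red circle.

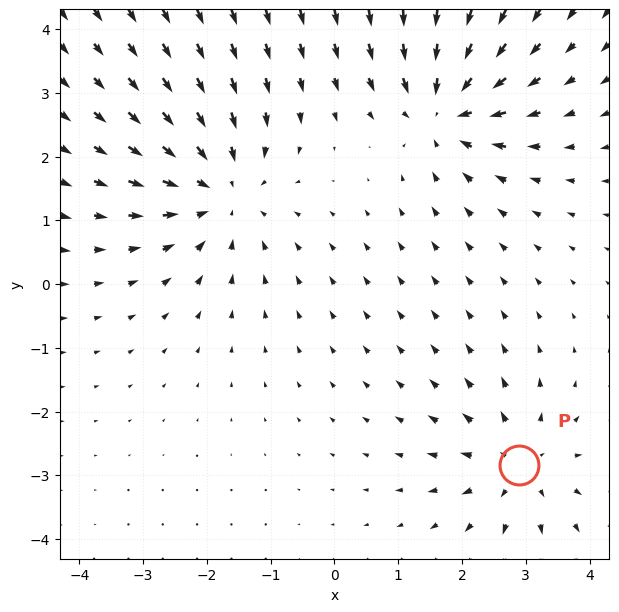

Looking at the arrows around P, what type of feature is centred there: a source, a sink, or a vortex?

source

At P (2.9, -2.8) the arrows spread outward. Divergence about +4, curl ≈0 — positive divergence with near-zero curl is a source.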